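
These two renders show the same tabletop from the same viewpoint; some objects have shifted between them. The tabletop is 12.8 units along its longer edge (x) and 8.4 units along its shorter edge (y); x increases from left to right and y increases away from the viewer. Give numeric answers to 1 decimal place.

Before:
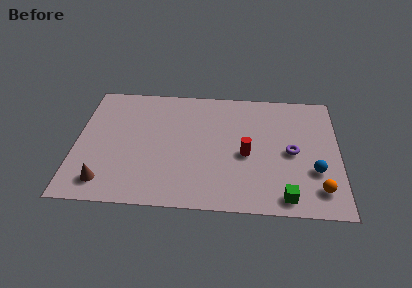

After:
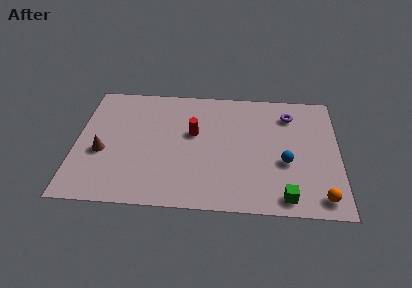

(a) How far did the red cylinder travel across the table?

2.9

The red cylinder was near (8.3, 3.7) before and (5.7, 5.0) after, so it travelled √(2.6² + 1.3²) ≈ 2.9 units.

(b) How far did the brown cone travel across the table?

2.0

The brown cone moved from about (1.5, 1.4) to (1.3, 3.4), a distance of √(0.2² + 2.0²) ≈ 2.0.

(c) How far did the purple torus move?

2.6

From (10.5, 4.0) to (10.4, 6.6), the purple torus covered √(0.1² + 2.6²) ≈ 2.6 units.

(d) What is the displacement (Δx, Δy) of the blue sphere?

(-1.4, 0.5)

The blue sphere started near (11.6, 2.8) and ended near (10.2, 3.3).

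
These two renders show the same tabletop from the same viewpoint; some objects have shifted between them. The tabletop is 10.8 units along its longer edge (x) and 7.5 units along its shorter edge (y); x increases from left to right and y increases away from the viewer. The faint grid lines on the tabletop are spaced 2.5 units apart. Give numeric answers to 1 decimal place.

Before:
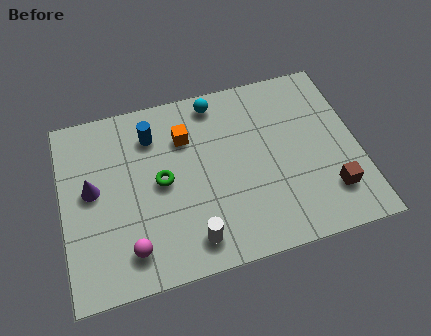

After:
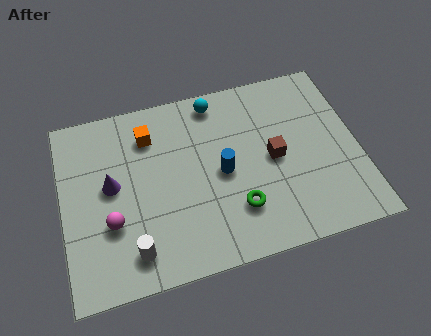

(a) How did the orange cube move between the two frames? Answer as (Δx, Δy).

(-1.3, 0.4)

From the two frames, the orange cube sits at roughly (4.6, 5.4) before and (3.3, 5.8) after.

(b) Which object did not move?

the cyan sphere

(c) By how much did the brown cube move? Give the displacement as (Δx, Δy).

(-1.9, 1.9)

The brown cube was at about (9.6, 1.8) and moved to about (7.7, 3.7).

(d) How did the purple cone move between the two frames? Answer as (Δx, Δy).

(0.7, 0.0)

From the two frames, the purple cone sits at roughly (1.1, 4.1) before and (1.8, 4.1) after.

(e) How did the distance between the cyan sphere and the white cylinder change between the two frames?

+0.7

The distance was about 5.6 in the first image and 6.3 in the second, so they moved 0.7 units further apart.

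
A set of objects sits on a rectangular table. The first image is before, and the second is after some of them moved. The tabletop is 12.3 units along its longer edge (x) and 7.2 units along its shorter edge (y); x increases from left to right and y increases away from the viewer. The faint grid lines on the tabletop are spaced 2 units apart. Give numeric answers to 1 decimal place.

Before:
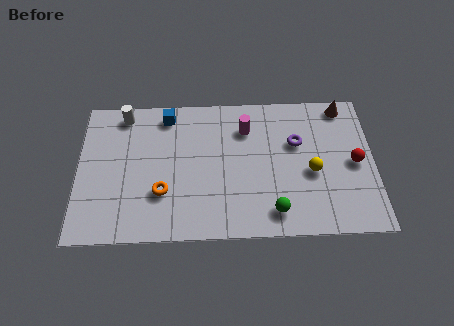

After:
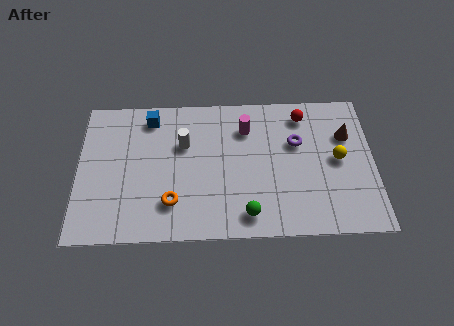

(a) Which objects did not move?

the magenta cylinder and the purple torus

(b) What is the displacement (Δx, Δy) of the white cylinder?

(2.5, -1.6)

The white cylinder started near (1.9, 6.3) and ended near (4.4, 4.7).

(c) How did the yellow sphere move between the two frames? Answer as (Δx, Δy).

(1.1, 0.6)

From the two frames, the yellow sphere sits at roughly (9.7, 3.1) before and (10.8, 3.7) after.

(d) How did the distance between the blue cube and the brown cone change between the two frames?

+0.9

They were about 7.4 units apart before and 8.3 after — 0.9 units further apart.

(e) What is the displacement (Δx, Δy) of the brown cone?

(0.1, -1.5)

From the two frames, the brown cone sits at roughly (11.1, 6.4) before and (11.2, 4.9) after.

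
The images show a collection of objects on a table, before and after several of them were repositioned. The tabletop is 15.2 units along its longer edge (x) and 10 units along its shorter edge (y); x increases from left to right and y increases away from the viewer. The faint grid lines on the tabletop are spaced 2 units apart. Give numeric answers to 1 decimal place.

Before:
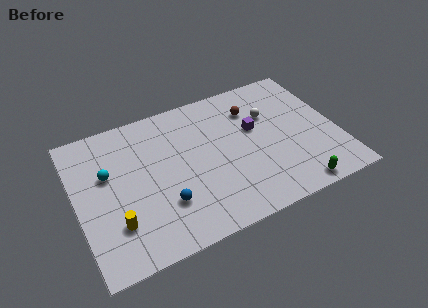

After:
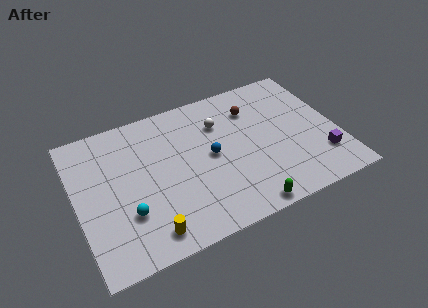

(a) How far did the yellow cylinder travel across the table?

2.1

The yellow cylinder was near (2.0, 2.7) before and (3.7, 1.4) after, so it travelled √(1.7² + 1.3²) ≈ 2.1 units.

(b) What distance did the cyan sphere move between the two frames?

3.2

From (1.9, 6.2) to (2.7, 3.1), the cyan sphere covered √(0.8² + 3.1²) ≈ 3.2 units.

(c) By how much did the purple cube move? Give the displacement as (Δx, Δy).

(3.5, -3.5)

The purple cube started near (10.5, 6.0) and ended near (14.0, 2.5).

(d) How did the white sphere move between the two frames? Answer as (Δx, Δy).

(-2.9, 0.5)

The white sphere was at about (11.5, 6.7) and moved to about (8.6, 7.2).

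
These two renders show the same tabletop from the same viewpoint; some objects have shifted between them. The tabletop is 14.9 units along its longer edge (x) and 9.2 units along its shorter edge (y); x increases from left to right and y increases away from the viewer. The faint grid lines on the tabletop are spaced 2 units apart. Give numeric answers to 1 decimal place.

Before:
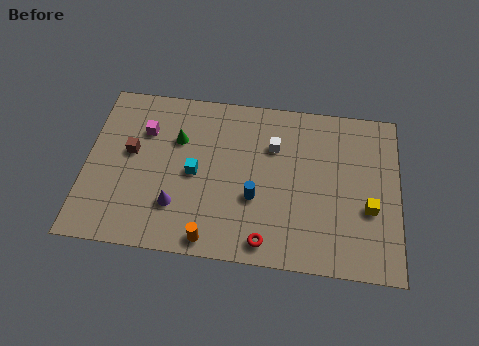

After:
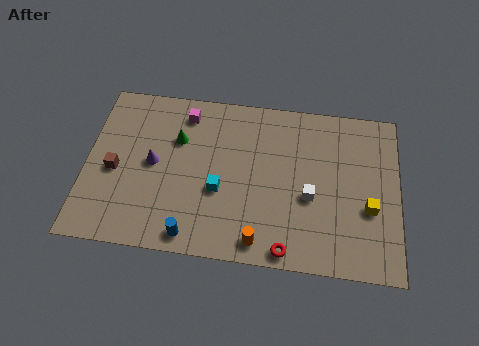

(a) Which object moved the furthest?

the blue cylinder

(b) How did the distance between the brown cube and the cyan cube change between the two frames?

+1.8

Before: roughly 3.2 units apart; after: 5.0. That's 1.8 units further apart.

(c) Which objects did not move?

the yellow cube and the green cone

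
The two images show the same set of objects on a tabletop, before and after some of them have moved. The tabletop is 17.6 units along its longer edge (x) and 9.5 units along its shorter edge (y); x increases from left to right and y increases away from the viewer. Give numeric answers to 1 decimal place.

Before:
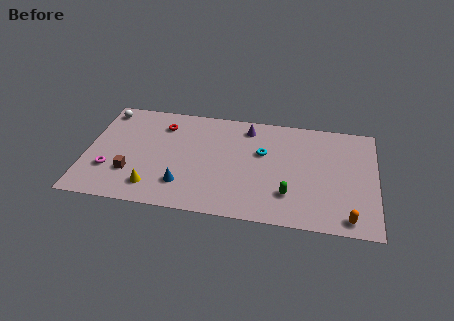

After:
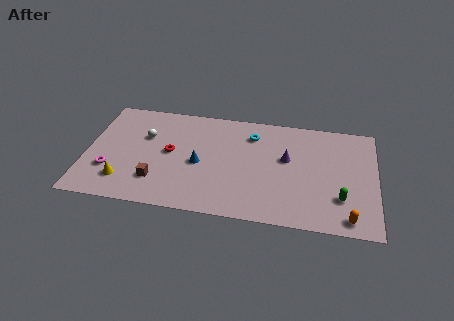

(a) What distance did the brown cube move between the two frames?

1.6

The brown cube was near (2.8, 2.8) before and (4.4, 2.4) after, so it travelled √(1.6² + 0.4²) ≈ 1.6 units.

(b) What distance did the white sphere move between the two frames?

3.3

The white sphere was near (0.9, 8.2) before and (3.5, 6.2) after, so it travelled √(2.6² + 2.0²) ≈ 3.3 units.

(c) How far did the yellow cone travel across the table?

1.8

The yellow cone was near (4.2, 1.8) before and (2.4, 2.1) after, so it travelled √(1.8² + 0.3²) ≈ 1.8 units.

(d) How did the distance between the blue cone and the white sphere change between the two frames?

-3.9

They were about 7.8 units apart before and 3.9 after — 3.9 units closer together.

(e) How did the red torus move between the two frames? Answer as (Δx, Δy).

(0.6, -2.4)

The red torus started near (4.5, 7.4) and ended near (5.1, 5.0).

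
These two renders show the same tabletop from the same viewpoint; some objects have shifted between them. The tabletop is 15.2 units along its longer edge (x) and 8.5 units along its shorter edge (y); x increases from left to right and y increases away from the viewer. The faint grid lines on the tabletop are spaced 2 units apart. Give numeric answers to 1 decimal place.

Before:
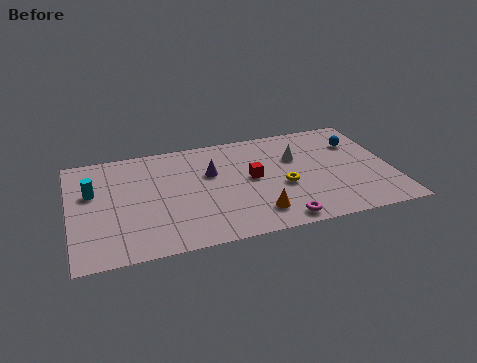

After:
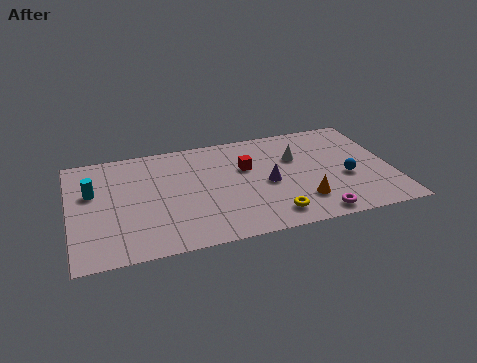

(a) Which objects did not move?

the cyan cylinder and the white cone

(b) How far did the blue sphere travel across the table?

2.8

The blue sphere moved from about (13.8, 6.1) to (13.0, 3.4), a distance of √(0.8² + 2.7²) ≈ 2.8.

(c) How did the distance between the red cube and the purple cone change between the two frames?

-0.4

Before: roughly 2.1 units apart; after: 1.7. That's 0.4 units closer together.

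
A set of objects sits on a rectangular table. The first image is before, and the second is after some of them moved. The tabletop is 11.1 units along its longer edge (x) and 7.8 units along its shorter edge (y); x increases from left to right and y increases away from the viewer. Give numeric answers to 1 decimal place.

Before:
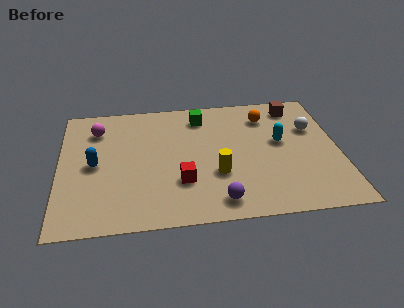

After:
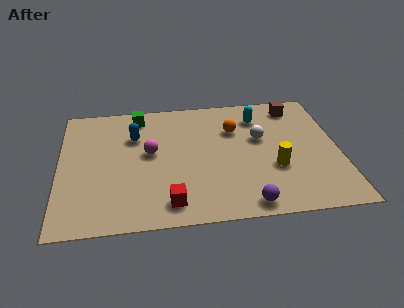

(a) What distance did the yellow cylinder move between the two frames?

2.3

From (6.2, 2.7) to (8.5, 2.8), the yellow cylinder covered √(2.3² + 0.1²) ≈ 2.3 units.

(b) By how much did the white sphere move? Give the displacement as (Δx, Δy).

(-2.1, -0.4)

From the two frames, the white sphere sits at roughly (10.1, 5.1) before and (8.0, 4.7) after.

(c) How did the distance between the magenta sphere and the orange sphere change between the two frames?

-3.2

They were about 6.8 units apart before and 3.6 after — 3.2 units closer together.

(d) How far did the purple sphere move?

1.1

From (6.2, 1.1) to (7.3, 0.8), the purple sphere covered √(1.1² + 0.3²) ≈ 1.1 units.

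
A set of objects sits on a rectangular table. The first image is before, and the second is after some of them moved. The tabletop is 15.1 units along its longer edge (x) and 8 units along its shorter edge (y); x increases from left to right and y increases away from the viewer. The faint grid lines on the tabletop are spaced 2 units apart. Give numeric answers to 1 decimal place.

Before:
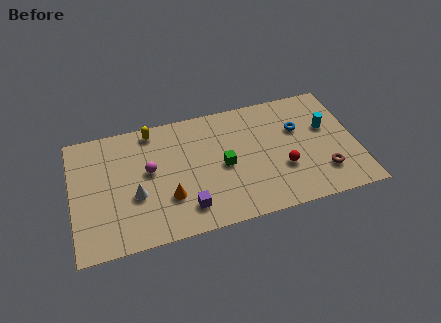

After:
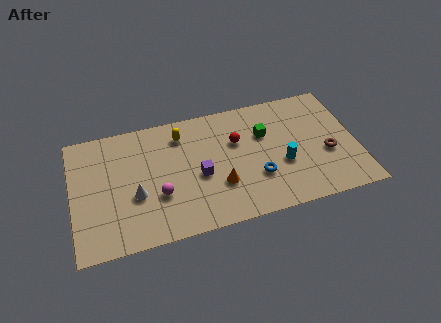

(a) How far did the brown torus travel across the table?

1.2

From (13.2, 2.0) to (13.5, 3.2), the brown torus covered √(0.3² + 1.2²) ≈ 1.2 units.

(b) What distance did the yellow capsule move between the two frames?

1.7

The yellow capsule was near (4.4, 7.1) before and (5.9, 6.4) after, so it travelled √(1.5² + 0.7²) ≈ 1.7 units.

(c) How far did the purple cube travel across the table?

2.1

The purple cube moved from about (5.9, 1.6) to (6.7, 3.5), a distance of √(0.8² + 1.9²) ≈ 2.1.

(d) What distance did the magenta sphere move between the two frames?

1.7

From (4.1, 4.5) to (4.5, 2.8), the magenta sphere covered √(0.4² + 1.7²) ≈ 1.7 units.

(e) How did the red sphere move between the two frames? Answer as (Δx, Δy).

(-2.3, 2.4)

The red sphere started near (11.1, 2.8) and ended near (8.8, 5.2).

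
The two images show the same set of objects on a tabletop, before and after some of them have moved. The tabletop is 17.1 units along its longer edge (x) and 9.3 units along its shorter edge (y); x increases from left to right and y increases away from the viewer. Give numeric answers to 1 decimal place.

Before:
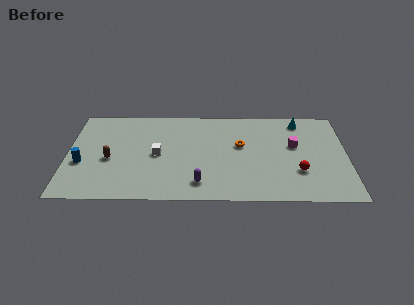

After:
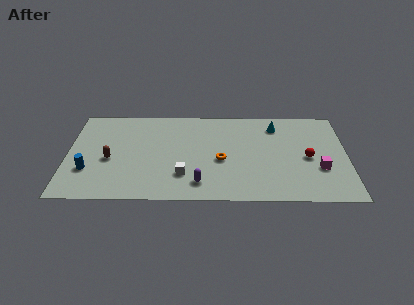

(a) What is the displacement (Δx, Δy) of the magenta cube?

(1.5, -2.3)

From the two frames, the magenta cube sits at roughly (13.9, 5.5) before and (15.4, 3.2) after.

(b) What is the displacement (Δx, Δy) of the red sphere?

(0.6, 1.4)

The red sphere was at about (14.1, 2.9) and moved to about (14.7, 4.3).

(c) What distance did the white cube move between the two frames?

2.6

The white cube was near (5.5, 4.5) before and (7.1, 2.5) after, so it travelled √(1.6² + 2.0²) ≈ 2.6 units.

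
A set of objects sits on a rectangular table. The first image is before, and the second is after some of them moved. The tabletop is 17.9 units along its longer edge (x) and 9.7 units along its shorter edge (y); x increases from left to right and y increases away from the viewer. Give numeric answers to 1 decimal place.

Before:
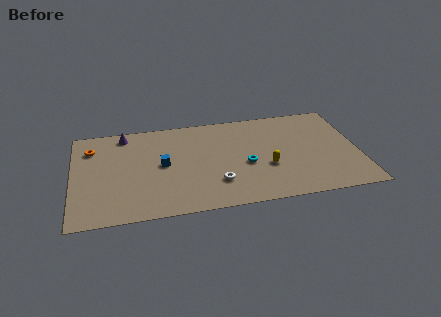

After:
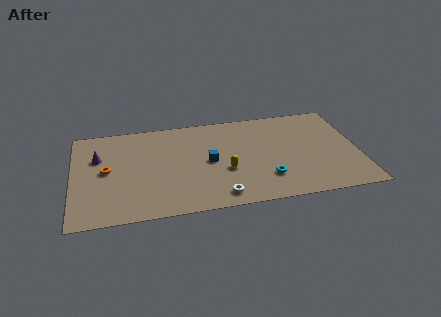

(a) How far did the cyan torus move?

2.0

The cyan torus was near (10.8, 4.1) before and (12.0, 2.5) after, so it travelled √(1.2² + 1.6²) ≈ 2.0 units.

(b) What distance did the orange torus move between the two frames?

2.6

From (1.2, 7.4) to (2.1, 5.0), the orange torus covered √(0.9² + 2.4²) ≈ 2.6 units.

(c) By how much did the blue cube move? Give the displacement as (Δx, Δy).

(2.9, -0.2)

The blue cube started near (5.6, 5.0) and ended near (8.5, 4.8).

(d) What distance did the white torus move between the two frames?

1.3

The white torus moved from about (8.9, 2.6) to (9.0, 1.3), a distance of √(0.1² + 1.3²) ≈ 1.3.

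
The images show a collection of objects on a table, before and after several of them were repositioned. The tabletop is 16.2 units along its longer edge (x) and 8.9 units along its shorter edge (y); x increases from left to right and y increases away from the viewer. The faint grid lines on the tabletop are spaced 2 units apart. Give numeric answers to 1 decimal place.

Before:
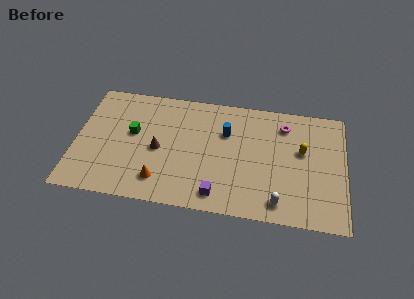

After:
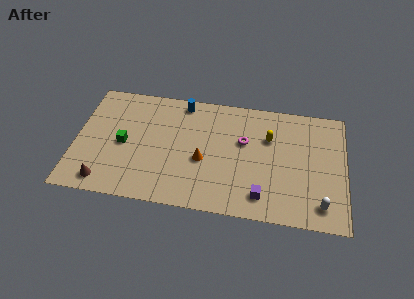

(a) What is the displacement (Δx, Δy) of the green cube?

(-0.5, -0.9)

The green cube was at about (3.4, 5.1) and moved to about (2.9, 4.2).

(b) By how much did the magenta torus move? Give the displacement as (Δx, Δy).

(-2.4, -1.6)

From the two frames, the magenta torus sits at roughly (12.5, 7.1) before and (10.1, 5.5) after.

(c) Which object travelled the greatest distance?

the brown cone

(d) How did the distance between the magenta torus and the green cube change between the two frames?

-2.0

They were about 9.3 units apart before and 7.3 after — 2.0 units closer together.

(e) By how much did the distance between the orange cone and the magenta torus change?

-6.0

They were about 9.0 units apart before and 3.0 after — 6.0 units closer together.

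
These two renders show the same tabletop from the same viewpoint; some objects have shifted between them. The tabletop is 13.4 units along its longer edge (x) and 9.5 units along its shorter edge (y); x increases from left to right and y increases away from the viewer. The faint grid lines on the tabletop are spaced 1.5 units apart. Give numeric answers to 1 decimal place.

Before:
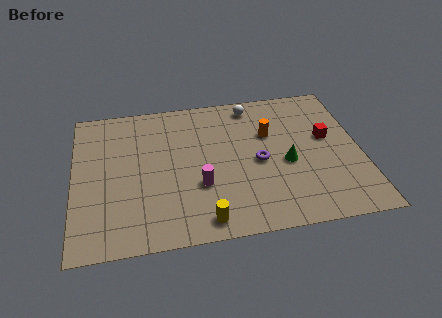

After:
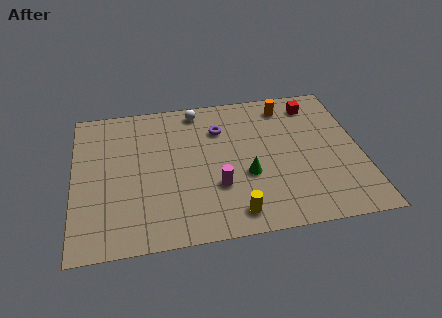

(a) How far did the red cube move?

2.5

The red cube was near (11.9, 5.5) before and (11.4, 7.9) after, so it travelled √(0.5² + 2.4²) ≈ 2.5 units.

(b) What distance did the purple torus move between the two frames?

3.0

The purple torus was near (8.6, 4.4) before and (6.9, 6.9) after, so it travelled √(1.7² + 2.5²) ≈ 3.0 units.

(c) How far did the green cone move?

2.0

The green cone was near (9.9, 4.1) before and (8.0, 3.6) after, so it travelled √(1.9² + 0.5²) ≈ 2.0 units.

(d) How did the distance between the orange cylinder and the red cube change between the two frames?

-1.5

The distance was about 2.8 in the first image and 1.3 in the second, so they moved 1.5 units closer together.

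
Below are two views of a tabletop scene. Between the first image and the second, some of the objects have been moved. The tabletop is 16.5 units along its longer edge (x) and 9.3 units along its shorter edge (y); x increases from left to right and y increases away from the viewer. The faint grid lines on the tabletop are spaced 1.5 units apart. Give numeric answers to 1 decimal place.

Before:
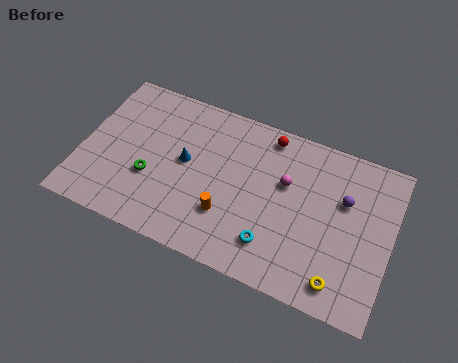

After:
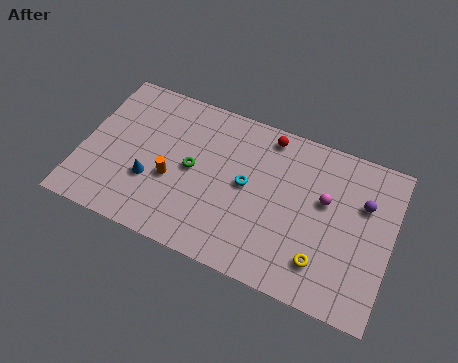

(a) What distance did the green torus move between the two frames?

2.5

From (3.8, 3.4) to (5.9, 4.7), the green torus covered √(2.1² + 1.3²) ≈ 2.5 units.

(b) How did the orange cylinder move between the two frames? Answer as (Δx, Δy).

(-3.1, 0.9)

The orange cylinder started near (8.0, 2.8) and ended near (4.9, 3.7).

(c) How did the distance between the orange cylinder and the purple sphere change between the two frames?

+3.6

They were about 6.7 units apart before and 10.3 after — 3.6 units further apart.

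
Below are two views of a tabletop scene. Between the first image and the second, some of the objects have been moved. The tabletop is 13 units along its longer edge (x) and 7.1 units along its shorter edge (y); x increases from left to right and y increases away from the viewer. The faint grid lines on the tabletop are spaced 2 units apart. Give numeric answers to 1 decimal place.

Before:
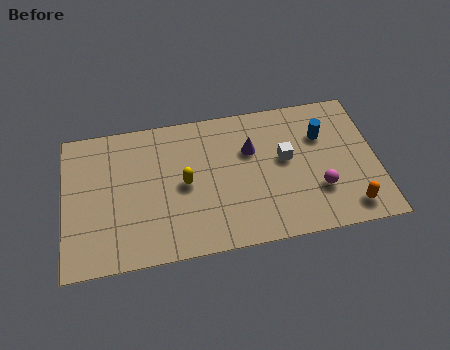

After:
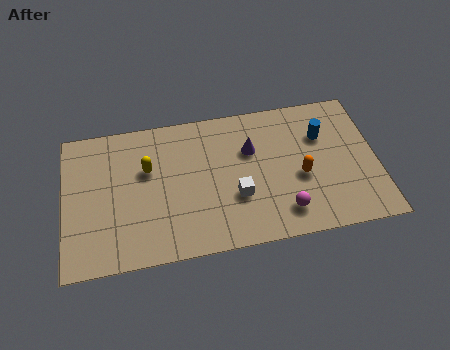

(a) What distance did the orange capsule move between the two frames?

2.7

From (11.7, 1.1) to (9.8, 3.0), the orange capsule covered √(1.9² + 1.9²) ≈ 2.7 units.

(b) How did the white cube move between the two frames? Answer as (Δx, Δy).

(-2.1, -1.5)

The white cube was at about (9.2, 4.0) and moved to about (7.1, 2.5).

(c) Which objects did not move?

the blue cylinder and the purple cone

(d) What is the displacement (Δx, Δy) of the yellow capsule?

(-1.5, 1.0)

The yellow capsule started near (5.0, 3.5) and ended near (3.5, 4.5).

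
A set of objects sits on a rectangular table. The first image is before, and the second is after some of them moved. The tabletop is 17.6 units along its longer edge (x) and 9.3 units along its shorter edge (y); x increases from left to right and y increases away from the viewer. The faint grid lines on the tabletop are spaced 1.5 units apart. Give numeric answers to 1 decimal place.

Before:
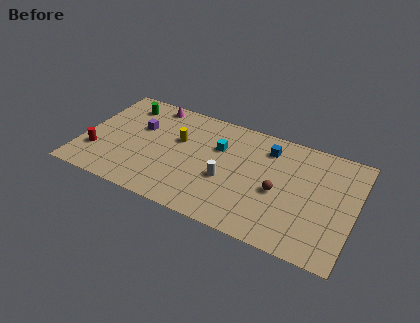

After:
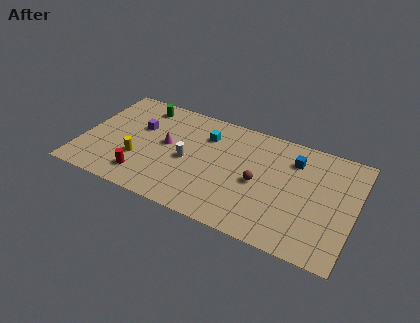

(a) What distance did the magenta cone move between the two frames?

3.5

From (4.0, 8.3) to (5.4, 5.1), the magenta cone covered √(1.4² + 3.2²) ≈ 3.5 units.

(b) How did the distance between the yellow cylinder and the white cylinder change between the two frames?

-0.7

They were about 4.0 units apart before and 3.3 after — 0.7 units closer together.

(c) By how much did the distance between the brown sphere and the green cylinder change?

-2.2

Before: roughly 11.1 units apart; after: 8.9. That's 2.2 units closer together.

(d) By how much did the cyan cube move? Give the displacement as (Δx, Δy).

(-0.9, 0.7)

From the two frames, the cyan cube sits at roughly (8.7, 6.2) before and (7.8, 6.9) after.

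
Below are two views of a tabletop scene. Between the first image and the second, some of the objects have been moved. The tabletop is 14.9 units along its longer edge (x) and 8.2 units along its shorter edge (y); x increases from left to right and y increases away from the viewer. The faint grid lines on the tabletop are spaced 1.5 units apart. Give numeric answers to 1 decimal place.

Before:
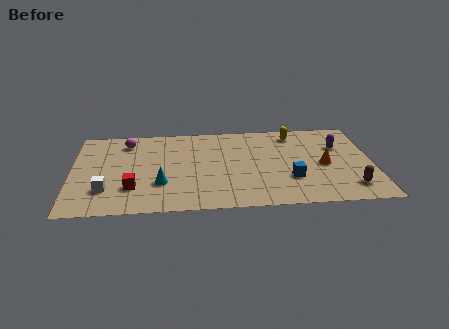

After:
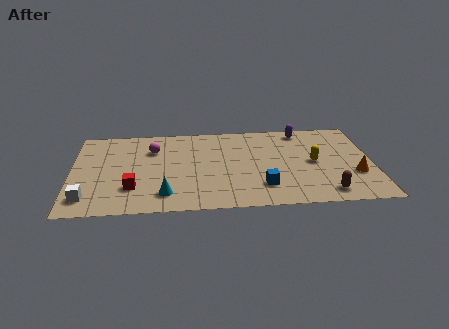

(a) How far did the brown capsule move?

1.3

The brown capsule moved from about (13.7, 1.6) to (12.5, 1.2), a distance of √(1.2² + 0.4²) ≈ 1.3.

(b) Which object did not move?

the red cube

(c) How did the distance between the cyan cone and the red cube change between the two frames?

+0.3

The distance was about 1.4 in the first image and 1.7 in the second, so they moved 0.3 units further apart.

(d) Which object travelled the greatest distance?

the yellow capsule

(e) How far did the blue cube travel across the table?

1.5

The blue cube moved from about (10.8, 2.6) to (9.4, 2.0), a distance of √(1.4² + 0.6²) ≈ 1.5.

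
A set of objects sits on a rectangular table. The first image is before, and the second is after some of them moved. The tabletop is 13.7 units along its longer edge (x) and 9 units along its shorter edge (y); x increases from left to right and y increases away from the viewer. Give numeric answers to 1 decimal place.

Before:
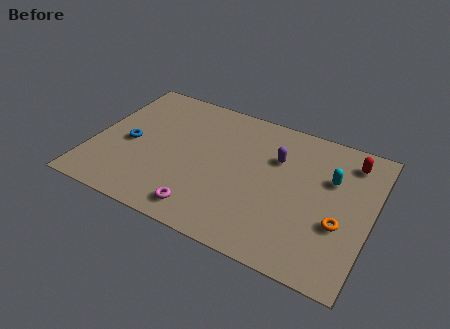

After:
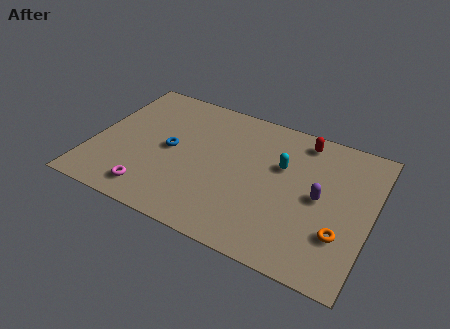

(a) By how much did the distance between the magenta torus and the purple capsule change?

+2.8

Before: roughly 5.7 units apart; after: 8.5. That's 2.8 units further apart.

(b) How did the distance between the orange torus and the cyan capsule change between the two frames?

+1.7

Before: roughly 2.7 units apart; after: 4.4. That's 1.7 units further apart.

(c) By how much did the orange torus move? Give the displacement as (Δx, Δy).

(0.1, -0.6)

The orange torus was at about (12.3, 3.3) and moved to about (12.4, 2.7).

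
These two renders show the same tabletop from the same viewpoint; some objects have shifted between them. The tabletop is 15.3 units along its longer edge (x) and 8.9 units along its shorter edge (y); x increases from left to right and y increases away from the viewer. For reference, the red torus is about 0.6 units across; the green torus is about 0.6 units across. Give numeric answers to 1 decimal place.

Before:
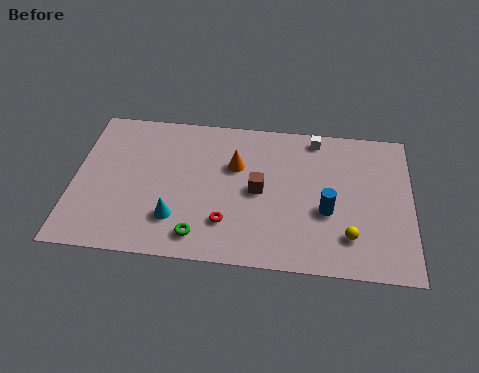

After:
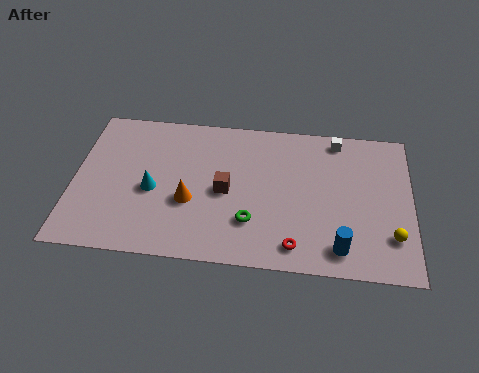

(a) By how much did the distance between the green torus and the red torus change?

+0.8

They were about 1.5 units apart before and 2.3 after — 0.8 units further apart.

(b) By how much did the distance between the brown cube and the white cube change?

+1.9

The distance was about 4.3 in the first image and 6.2 in the second, so they moved 1.9 units further apart.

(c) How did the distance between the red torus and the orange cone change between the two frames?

+1.7

They were about 3.5 units apart before and 5.2 after — 1.7 units further apart.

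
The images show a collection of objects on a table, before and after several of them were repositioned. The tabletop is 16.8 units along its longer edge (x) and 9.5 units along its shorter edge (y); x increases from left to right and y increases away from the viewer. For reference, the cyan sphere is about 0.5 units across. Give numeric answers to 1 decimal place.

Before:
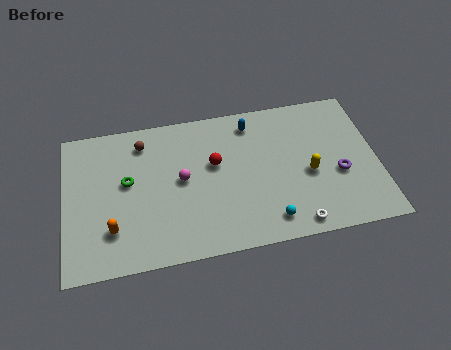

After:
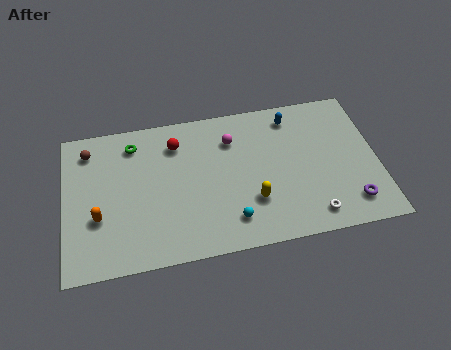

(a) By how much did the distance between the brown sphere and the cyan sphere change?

+0.4

The distance was about 9.1 in the first image and 9.5 in the second, so they moved 0.4 units further apart.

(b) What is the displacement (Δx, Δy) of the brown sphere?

(-2.9, 0.0)

From the two frames, the brown sphere sits at roughly (4.3, 7.8) before and (1.4, 7.8) after.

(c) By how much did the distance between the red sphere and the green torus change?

-2.4

They were about 4.7 units apart before and 2.3 after — 2.4 units closer together.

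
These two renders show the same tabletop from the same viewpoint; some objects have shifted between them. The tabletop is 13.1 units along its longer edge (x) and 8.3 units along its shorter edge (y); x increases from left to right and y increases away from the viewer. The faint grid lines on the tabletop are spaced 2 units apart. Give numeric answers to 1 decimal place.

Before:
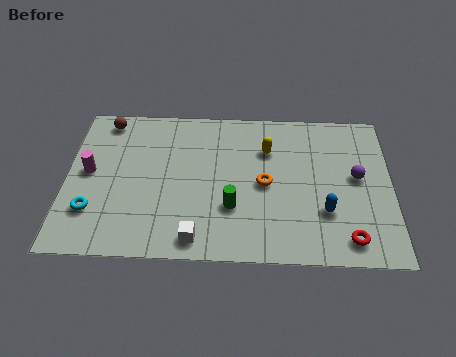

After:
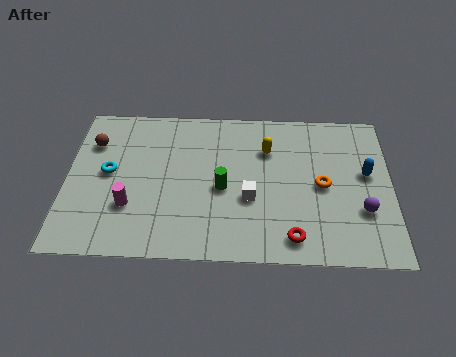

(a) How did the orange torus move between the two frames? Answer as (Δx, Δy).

(2.3, 0.0)

The orange torus started near (8.0, 4.0) and ended near (10.3, 4.0).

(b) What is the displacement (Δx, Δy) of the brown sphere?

(-0.5, -1.3)

The brown sphere was at about (1.5, 7.3) and moved to about (1.0, 6.0).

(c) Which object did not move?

the yellow capsule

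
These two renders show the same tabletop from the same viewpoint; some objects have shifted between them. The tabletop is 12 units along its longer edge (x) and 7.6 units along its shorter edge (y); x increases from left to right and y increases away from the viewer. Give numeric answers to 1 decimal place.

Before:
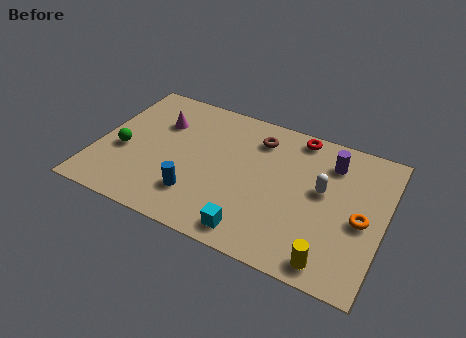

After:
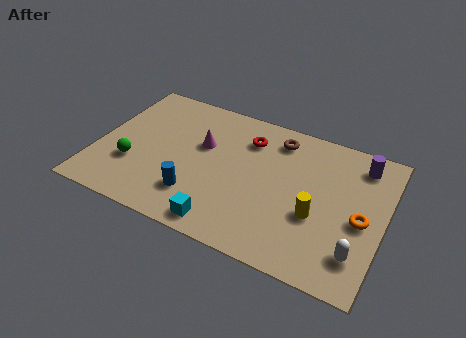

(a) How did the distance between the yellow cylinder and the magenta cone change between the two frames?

-3.6

Before: roughly 8.9 units apart; after: 5.3. That's 3.6 units closer together.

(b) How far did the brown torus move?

0.9

The brown torus moved from about (6.5, 6.0) to (7.3, 6.3), a distance of √(0.8² + 0.3²) ≈ 0.9.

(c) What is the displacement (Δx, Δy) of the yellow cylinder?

(-0.8, 2.0)

From the two frames, the yellow cylinder sits at roughly (10.1, 0.9) before and (9.3, 2.9) after.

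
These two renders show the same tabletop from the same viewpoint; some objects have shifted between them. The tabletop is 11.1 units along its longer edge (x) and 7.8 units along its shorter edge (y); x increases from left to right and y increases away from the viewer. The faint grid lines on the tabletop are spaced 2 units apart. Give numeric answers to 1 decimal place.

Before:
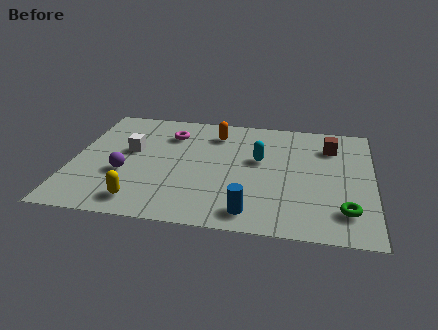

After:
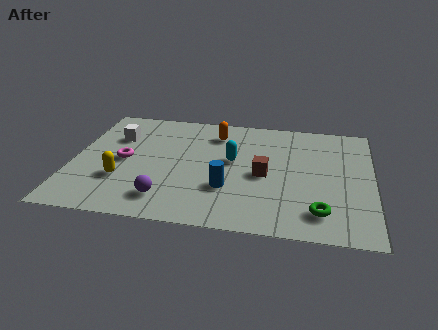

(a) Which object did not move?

the orange capsule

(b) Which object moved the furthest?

the brown cube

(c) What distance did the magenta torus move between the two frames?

2.6

From (3.5, 5.9) to (1.9, 3.8), the magenta torus covered √(1.6² + 2.1²) ≈ 2.6 units.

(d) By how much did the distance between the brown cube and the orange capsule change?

-1.1

The distance was about 4.3 in the first image and 3.2 in the second, so they moved 1.1 units closer together.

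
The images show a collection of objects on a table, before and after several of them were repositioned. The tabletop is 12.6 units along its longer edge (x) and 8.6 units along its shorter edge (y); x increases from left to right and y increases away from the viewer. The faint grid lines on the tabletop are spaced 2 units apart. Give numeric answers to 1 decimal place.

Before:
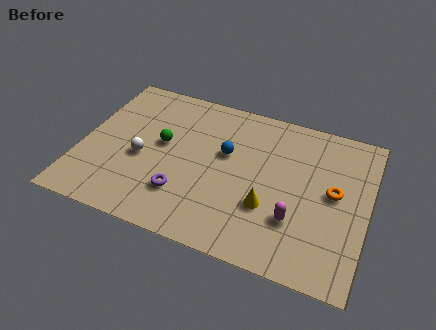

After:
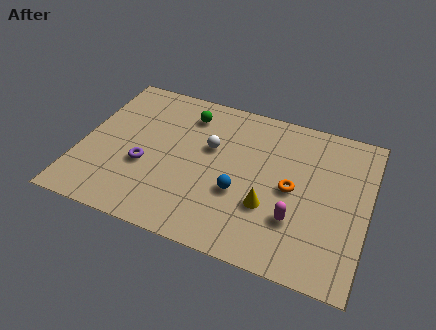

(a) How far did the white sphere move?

3.3

The white sphere moved from about (2.7, 3.7) to (5.6, 5.3), a distance of √(2.9² + 1.6²) ≈ 3.3.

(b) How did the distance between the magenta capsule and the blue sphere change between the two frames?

-1.6

Before: roughly 4.2 units apart; after: 2.6. That's 1.6 units closer together.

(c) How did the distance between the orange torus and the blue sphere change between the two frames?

-2.4

They were about 4.8 units apart before and 2.4 after — 2.4 units closer together.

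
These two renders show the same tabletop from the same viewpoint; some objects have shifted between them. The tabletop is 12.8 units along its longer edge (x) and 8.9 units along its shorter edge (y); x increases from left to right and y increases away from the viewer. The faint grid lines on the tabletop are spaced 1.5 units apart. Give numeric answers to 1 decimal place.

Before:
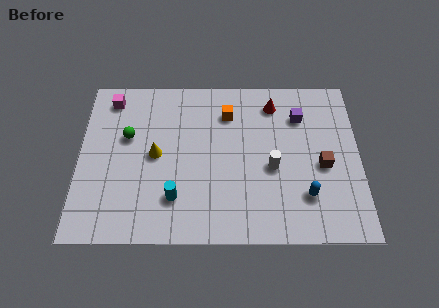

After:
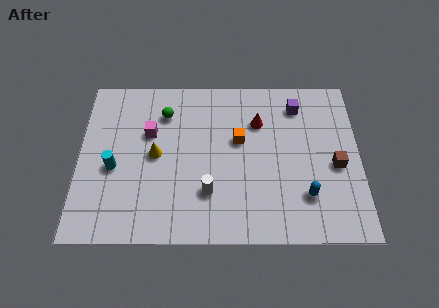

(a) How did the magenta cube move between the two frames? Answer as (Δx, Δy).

(1.8, -1.9)

From the two frames, the magenta cube sits at roughly (1.4, 7.6) before and (3.2, 5.7) after.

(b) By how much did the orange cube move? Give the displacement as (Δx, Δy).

(0.5, -1.5)

The orange cube was at about (6.8, 6.8) and moved to about (7.3, 5.3).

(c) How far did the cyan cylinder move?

3.2

The cyan cylinder moved from about (4.4, 2.2) to (1.6, 3.8), a distance of √(2.8² + 1.6²) ≈ 3.2.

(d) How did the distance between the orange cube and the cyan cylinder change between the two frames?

+0.7

The distance was about 5.2 in the first image and 5.9 in the second, so they moved 0.7 units further apart.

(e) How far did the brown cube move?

0.6

The brown cube moved from about (11.1, 3.9) to (11.7, 3.9), a distance of √(0.6² + 0.0²) ≈ 0.6.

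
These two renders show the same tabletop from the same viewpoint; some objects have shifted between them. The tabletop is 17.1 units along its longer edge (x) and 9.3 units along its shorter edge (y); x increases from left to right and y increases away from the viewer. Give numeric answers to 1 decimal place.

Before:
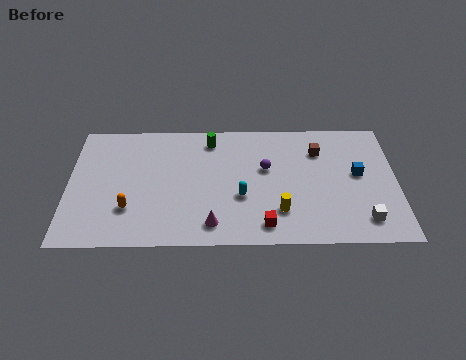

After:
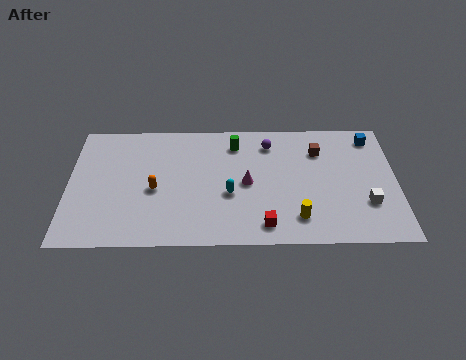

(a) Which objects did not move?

the brown cube and the red cube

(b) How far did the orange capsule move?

1.9

The orange capsule moved from about (3.2, 2.7) to (4.5, 4.1), a distance of √(1.3² + 1.4²) ≈ 1.9.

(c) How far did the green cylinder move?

1.3

The green cylinder was near (7.4, 7.8) before and (8.7, 7.5) after, so it travelled √(1.3² + 0.3²) ≈ 1.3 units.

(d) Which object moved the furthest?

the magenta cone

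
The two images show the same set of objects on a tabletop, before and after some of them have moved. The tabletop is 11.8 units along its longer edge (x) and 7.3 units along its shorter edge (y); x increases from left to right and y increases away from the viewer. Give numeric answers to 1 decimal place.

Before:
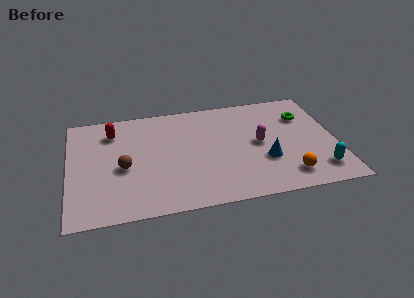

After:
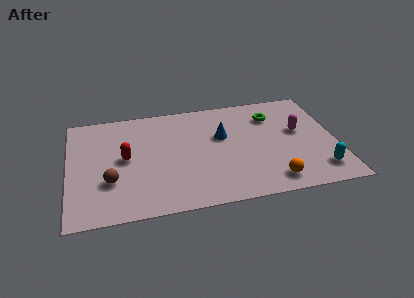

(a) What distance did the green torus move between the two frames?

1.4

The green torus was near (10.5, 5.2) before and (9.1, 5.5) after, so it travelled √(1.4² + 0.3²) ≈ 1.4 units.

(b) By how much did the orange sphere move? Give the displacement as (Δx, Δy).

(-0.7, -0.2)

From the two frames, the orange sphere sits at roughly (9.5, 1.3) before and (8.8, 1.1) after.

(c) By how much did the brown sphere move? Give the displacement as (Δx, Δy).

(-0.6, -0.8)

From the two frames, the brown sphere sits at roughly (2.4, 3.2) before and (1.8, 2.4) after.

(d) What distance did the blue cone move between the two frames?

2.7

The blue cone moved from about (8.6, 2.5) to (6.8, 4.5), a distance of √(1.8² + 2.0²) ≈ 2.7.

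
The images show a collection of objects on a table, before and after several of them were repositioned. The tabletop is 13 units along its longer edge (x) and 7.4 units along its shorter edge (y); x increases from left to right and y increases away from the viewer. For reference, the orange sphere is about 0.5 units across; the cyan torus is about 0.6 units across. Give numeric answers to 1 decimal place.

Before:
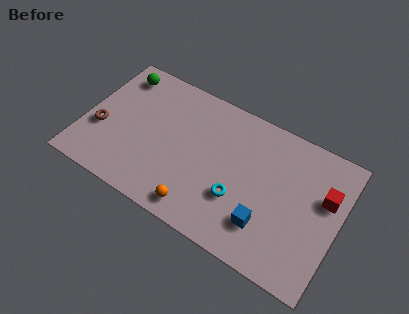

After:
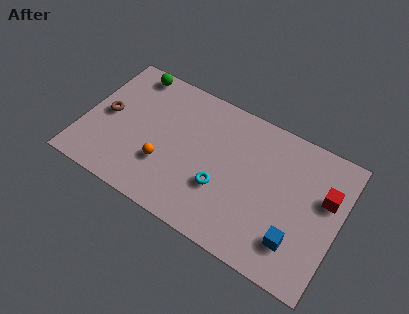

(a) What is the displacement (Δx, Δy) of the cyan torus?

(-0.9, 0.1)

From the two frames, the cyan torus sits at roughly (8.1, 2.5) before and (7.2, 2.6) after.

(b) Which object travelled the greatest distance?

the orange sphere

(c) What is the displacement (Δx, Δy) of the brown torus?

(0.2, 0.9)

From the two frames, the brown torus sits at roughly (0.9, 2.8) before and (1.1, 3.7) after.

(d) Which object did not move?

the red cube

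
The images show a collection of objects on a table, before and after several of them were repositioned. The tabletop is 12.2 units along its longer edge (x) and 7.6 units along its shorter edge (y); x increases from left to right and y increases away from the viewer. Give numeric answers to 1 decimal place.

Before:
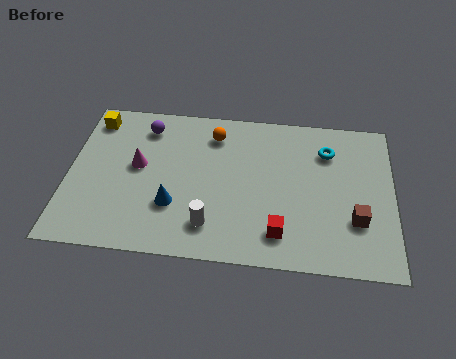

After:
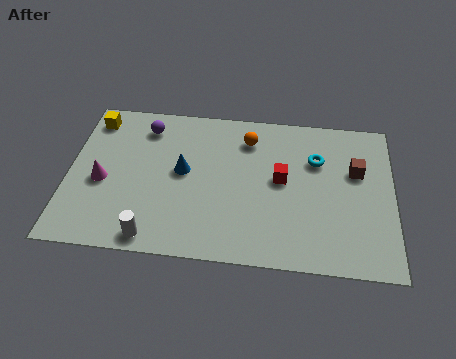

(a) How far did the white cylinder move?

2.2

From (5.4, 1.6) to (3.3, 0.8), the white cylinder covered √(2.1² + 0.8²) ≈ 2.2 units.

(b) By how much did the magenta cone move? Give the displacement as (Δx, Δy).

(-1.3, -0.9)

From the two frames, the magenta cone sits at roughly (2.6, 4.2) before and (1.3, 3.3) after.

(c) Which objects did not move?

the purple sphere and the yellow cube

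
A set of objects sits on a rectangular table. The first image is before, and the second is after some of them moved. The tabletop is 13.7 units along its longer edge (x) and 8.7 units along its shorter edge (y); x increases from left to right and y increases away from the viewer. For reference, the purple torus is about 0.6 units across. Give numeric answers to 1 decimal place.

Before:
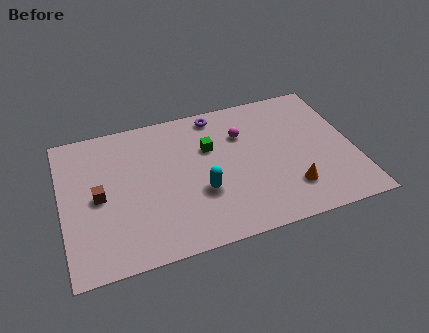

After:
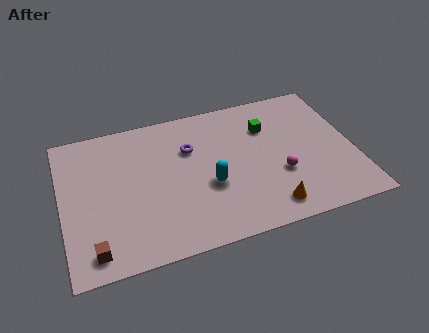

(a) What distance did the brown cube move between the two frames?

3.0

The brown cube was near (1.7, 4.2) before and (1.3, 1.2) after, so it travelled √(0.4² + 3.0²) ≈ 3.0 units.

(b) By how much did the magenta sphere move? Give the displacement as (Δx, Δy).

(1.5, -3.0)

The magenta sphere was at about (8.6, 6.1) and moved to about (10.1, 3.1).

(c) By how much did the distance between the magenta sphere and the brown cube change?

+1.8

They were about 7.2 units apart before and 9.0 after — 1.8 units further apart.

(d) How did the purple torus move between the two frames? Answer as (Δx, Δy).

(-1.4, -1.8)

From the two frames, the purple torus sits at roughly (7.5, 7.7) before and (6.1, 5.9) after.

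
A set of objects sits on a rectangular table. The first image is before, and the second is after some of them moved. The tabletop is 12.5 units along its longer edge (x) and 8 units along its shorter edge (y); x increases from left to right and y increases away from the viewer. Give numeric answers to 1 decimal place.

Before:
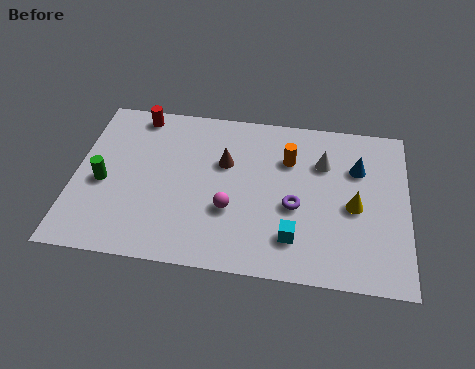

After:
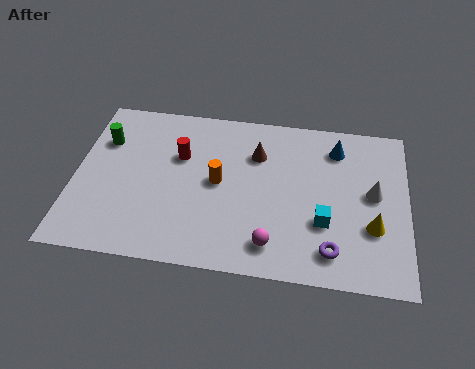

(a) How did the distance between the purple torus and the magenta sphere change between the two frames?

-0.3

The distance was about 2.5 in the first image and 2.2 in the second, so they moved 0.3 units closer together.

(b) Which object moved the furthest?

the orange cylinder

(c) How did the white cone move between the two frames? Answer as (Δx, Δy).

(1.9, -1.3)

The white cone was at about (9.3, 5.6) and moved to about (11.2, 4.3).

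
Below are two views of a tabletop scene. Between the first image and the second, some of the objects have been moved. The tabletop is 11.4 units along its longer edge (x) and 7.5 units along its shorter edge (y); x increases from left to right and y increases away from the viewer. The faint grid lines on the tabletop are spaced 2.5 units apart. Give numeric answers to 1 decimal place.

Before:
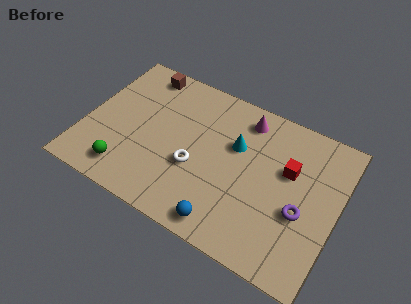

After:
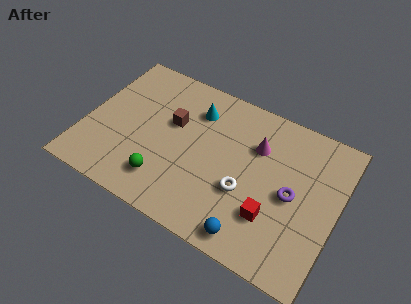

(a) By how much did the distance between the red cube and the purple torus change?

-0.3

The distance was about 1.9 in the first image and 1.6 in the second, so they moved 0.3 units closer together.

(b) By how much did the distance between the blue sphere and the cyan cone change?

+1.9

Before: roughly 3.9 units apart; after: 5.8. That's 1.9 units further apart.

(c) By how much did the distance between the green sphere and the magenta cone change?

-1.7

Before: roughly 6.9 units apart; after: 5.2. That's 1.7 units closer together.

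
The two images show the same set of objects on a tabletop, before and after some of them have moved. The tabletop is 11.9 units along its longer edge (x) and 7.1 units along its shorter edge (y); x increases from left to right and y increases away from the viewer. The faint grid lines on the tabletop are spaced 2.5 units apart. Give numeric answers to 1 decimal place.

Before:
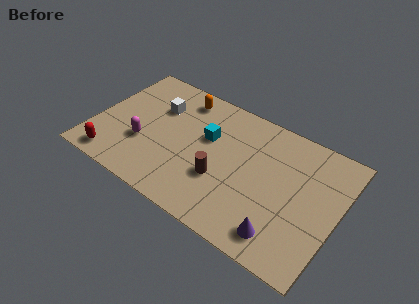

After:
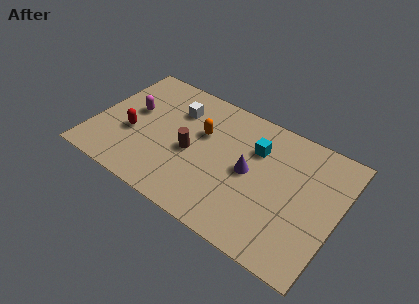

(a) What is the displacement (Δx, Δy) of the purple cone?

(-2.0, 2.4)

The purple cone was at about (9.6, 1.2) and moved to about (7.6, 3.6).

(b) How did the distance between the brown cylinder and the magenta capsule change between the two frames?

-0.7

Before: roughly 3.9 units apart; after: 3.2. That's 0.7 units closer together.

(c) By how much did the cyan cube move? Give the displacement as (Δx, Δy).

(2.3, 0.6)

The cyan cube was at about (5.4, 4.4) and moved to about (7.7, 5.0).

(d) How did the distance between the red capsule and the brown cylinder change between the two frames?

-2.4

Before: roughly 5.3 units apart; after: 2.9. That's 2.4 units closer together.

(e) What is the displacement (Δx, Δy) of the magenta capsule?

(-0.8, 1.6)

The magenta capsule was at about (2.5, 2.5) and moved to about (1.7, 4.1).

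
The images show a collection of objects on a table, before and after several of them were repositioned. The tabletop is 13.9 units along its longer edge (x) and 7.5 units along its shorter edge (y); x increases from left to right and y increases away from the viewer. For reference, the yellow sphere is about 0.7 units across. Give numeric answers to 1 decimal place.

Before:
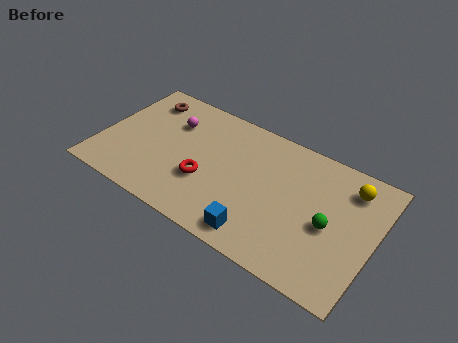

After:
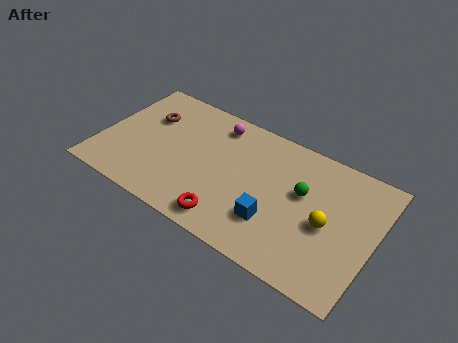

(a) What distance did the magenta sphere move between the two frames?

2.4

The magenta sphere was near (3.3, 5.3) before and (5.5, 6.3) after, so it travelled √(2.2² + 1.0²) ≈ 2.4 units.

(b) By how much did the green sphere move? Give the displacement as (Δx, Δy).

(-1.5, 1.1)

The green sphere started near (11.7, 3.4) and ended near (10.2, 4.5).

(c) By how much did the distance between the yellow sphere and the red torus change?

-2.5

They were about 7.6 units apart before and 5.1 after — 2.5 units closer together.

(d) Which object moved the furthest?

the yellow sphere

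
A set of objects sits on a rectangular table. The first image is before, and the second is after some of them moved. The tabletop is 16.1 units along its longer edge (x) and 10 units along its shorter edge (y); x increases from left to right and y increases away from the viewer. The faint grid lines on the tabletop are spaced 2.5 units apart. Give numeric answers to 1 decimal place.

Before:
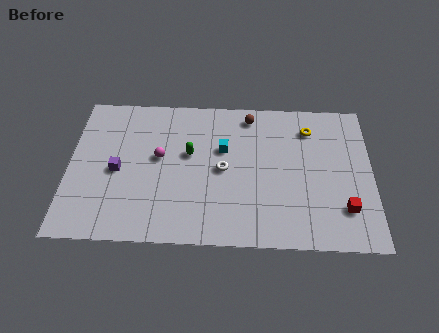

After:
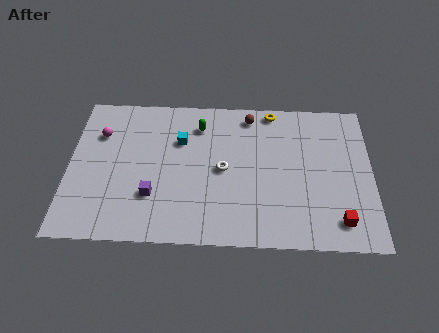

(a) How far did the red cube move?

0.9

From (14.6, 2.5) to (14.3, 1.7), the red cube covered √(0.3² + 0.8²) ≈ 0.9 units.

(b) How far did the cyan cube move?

2.4

From (8.2, 6.3) to (5.9, 6.8), the cyan cube covered √(2.3² + 0.5²) ≈ 2.4 units.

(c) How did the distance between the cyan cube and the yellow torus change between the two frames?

+0.5

They were about 4.9 units apart before and 5.4 after — 0.5 units further apart.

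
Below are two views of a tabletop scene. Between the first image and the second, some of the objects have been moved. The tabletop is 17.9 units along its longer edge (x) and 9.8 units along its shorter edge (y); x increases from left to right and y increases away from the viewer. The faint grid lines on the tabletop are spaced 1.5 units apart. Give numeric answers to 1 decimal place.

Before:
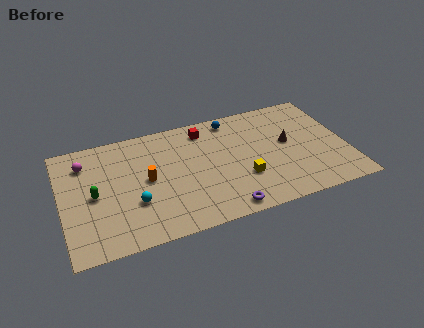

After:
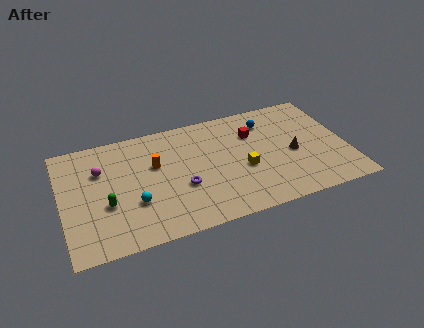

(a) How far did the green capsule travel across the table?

1.2

The green capsule moved from about (2.0, 4.7) to (2.7, 3.7), a distance of √(0.7² + 1.0²) ≈ 1.2.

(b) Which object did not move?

the cyan sphere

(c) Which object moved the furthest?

the purple torus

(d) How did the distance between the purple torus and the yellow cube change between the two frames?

+1.3

The distance was about 2.6 in the first image and 3.9 in the second, so they moved 1.3 units further apart.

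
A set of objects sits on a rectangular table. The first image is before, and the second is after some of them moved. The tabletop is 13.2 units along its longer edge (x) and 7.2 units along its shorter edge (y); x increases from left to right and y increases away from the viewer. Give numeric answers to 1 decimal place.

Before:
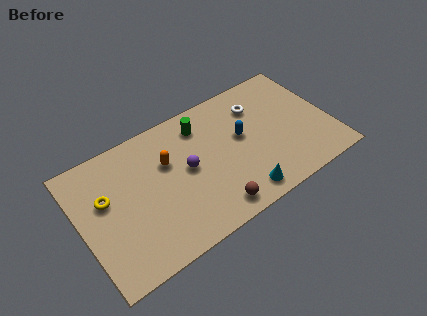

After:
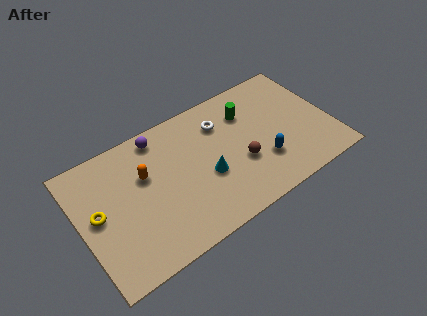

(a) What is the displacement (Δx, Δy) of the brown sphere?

(1.8, 1.7)

The brown sphere started near (6.5, 1.0) and ended near (8.3, 2.7).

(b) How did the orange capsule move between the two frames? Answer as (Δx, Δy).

(-1.2, -0.1)

The orange capsule was at about (4.7, 4.7) and moved to about (3.5, 4.6).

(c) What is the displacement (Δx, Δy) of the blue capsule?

(0.8, -1.9)

From the two frames, the blue capsule sits at roughly (8.6, 4.1) before and (9.4, 2.2) after.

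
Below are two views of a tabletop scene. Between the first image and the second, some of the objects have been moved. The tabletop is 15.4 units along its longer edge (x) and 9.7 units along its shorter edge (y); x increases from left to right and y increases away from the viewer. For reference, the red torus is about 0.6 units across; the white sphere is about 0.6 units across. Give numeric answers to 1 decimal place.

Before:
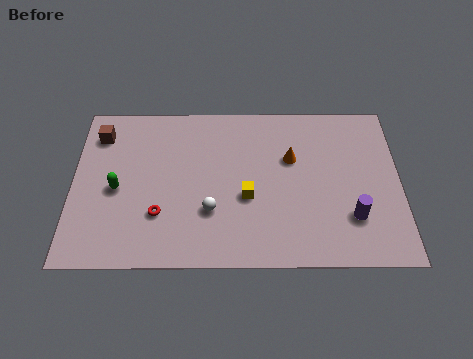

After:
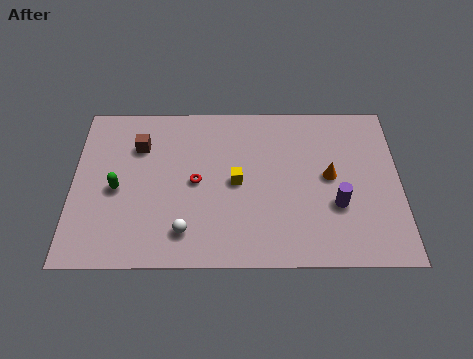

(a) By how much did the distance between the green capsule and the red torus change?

+1.2

They were about 2.5 units apart before and 3.7 after — 1.2 units further apart.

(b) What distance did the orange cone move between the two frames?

2.1

The orange cone was near (10.3, 6.2) before and (12.1, 5.1) after, so it travelled √(1.8² + 1.1²) ≈ 2.1 units.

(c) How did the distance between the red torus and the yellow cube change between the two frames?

-2.3

The distance was about 4.2 in the first image and 1.9 in the second, so they moved 2.3 units closer together.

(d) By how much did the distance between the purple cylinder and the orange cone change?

-2.8

The distance was about 4.5 in the first image and 1.7 in the second, so they moved 2.8 units closer together.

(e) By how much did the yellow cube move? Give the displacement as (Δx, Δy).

(-0.5, 0.9)

The yellow cube started near (8.2, 3.9) and ended near (7.7, 4.8).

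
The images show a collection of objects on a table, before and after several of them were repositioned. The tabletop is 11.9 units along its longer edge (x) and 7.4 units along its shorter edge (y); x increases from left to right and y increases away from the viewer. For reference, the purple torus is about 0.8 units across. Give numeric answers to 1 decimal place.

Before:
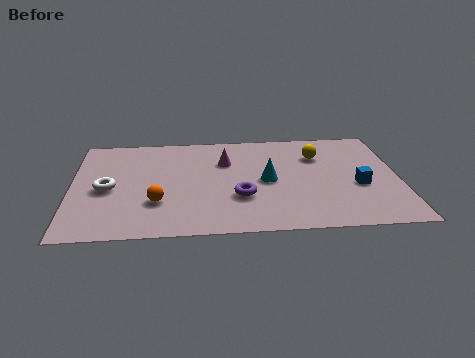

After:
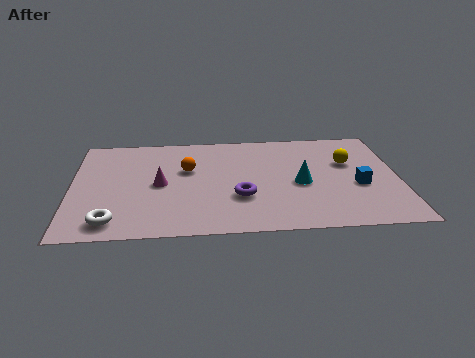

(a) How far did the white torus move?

2.3

The white torus moved from about (1.3, 3.4) to (1.5, 1.1), a distance of √(0.2² + 2.3²) ≈ 2.3.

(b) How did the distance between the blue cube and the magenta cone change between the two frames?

+2.0

They were about 5.2 units apart before and 7.2 after — 2.0 units further apart.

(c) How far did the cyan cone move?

1.2

The cyan cone moved from about (7.1, 3.6) to (8.3, 3.3), a distance of √(1.2² + 0.3²) ≈ 1.2.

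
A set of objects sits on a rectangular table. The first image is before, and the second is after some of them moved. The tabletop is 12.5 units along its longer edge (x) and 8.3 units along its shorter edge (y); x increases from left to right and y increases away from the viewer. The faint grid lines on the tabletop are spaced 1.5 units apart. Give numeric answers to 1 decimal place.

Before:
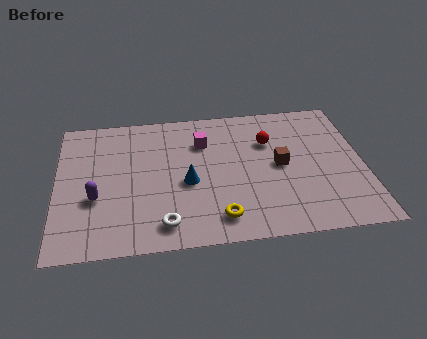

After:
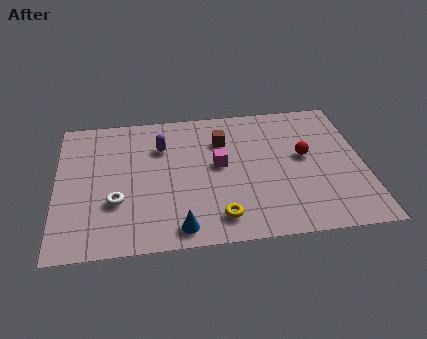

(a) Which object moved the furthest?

the purple capsule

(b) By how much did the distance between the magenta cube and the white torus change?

-0.5

They were about 5.0 units apart before and 4.5 after — 0.5 units closer together.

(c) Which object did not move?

the yellow torus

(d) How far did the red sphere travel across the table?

1.8

From (8.7, 5.7) to (10.1, 4.6), the red sphere covered √(1.4² + 1.1²) ≈ 1.8 units.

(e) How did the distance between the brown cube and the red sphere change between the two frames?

+2.0

Before: roughly 1.6 units apart; after: 3.6. That's 2.0 units further apart.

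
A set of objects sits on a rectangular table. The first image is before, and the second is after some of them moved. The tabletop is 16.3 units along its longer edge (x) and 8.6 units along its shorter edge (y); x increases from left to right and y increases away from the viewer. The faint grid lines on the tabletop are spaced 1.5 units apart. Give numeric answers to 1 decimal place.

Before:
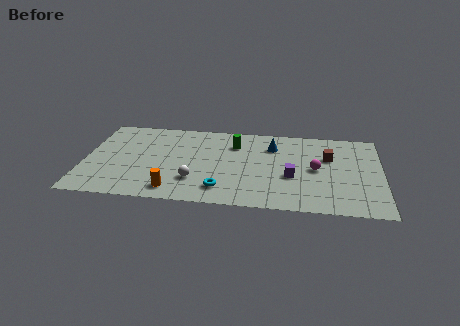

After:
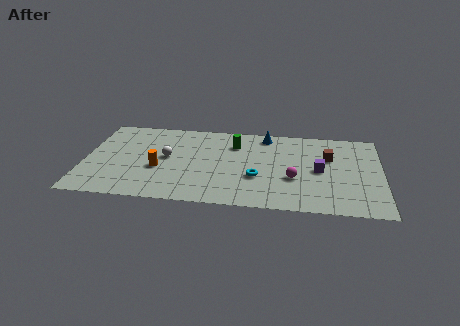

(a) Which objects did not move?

the green cylinder and the brown cube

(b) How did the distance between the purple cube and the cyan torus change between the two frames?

-0.6

Before: roughly 4.2 units apart; after: 3.6. That's 0.6 units closer together.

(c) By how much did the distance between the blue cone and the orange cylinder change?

-0.3

The distance was about 7.4 in the first image and 7.1 in the second, so they moved 0.3 units closer together.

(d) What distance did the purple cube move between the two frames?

1.7

From (11.4, 3.4) to (12.9, 4.2), the purple cube covered √(1.5² + 0.8²) ≈ 1.7 units.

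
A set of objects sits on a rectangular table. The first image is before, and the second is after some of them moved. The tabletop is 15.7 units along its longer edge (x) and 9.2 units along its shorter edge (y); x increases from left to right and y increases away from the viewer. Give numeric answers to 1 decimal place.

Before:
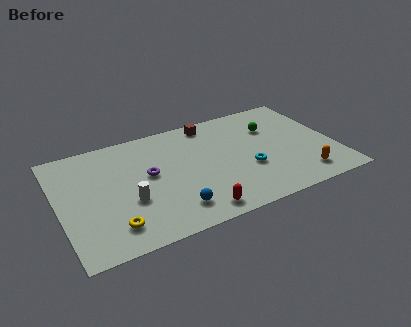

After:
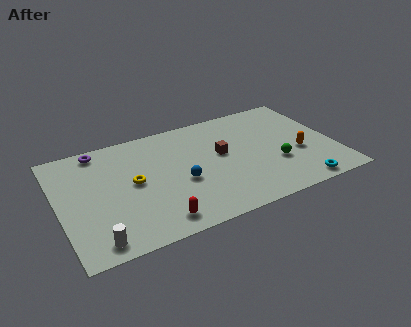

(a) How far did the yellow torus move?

3.4

The yellow torus was near (2.7, 1.8) before and (4.2, 4.8) after, so it travelled √(1.5² + 3.0²) ≈ 3.4 units.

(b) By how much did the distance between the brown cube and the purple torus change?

+2.4

The distance was about 4.9 in the first image and 7.3 in the second, so they moved 2.4 units further apart.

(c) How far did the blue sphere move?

2.1

From (6.1, 1.8) to (6.8, 3.8), the blue sphere covered √(0.7² + 2.0²) ≈ 2.1 units.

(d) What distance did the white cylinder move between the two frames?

3.1

The white cylinder was near (3.8, 3.4) before and (1.7, 1.1) after, so it travelled √(2.1² + 2.3²) ≈ 3.1 units.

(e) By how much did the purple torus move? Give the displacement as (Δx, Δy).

(-2.5, 3.1)

The purple torus started near (5.1, 5.1) and ended near (2.6, 8.2).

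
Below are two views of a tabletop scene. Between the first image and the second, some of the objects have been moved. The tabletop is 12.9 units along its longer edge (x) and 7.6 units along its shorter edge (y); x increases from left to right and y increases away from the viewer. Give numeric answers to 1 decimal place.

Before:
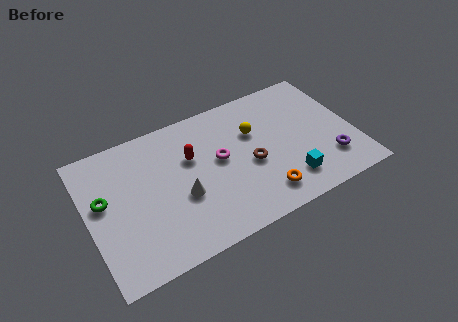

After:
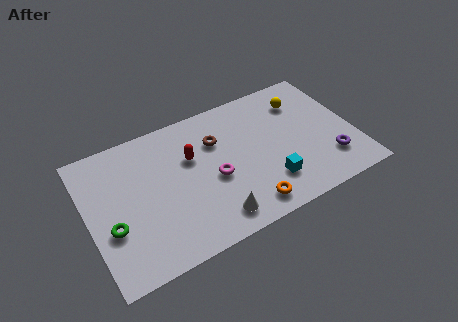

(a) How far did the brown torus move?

2.4

The brown torus moved from about (7.8, 3.3) to (6.4, 5.3), a distance of √(1.4² + 2.0²) ≈ 2.4.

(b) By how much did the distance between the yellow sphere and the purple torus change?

-0.5

They were about 4.5 units apart before and 4.0 after — 0.5 units closer together.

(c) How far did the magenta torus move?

1.0

The magenta torus moved from about (6.4, 4.2) to (6.0, 3.3), a distance of √(0.4² + 0.9²) ≈ 1.0.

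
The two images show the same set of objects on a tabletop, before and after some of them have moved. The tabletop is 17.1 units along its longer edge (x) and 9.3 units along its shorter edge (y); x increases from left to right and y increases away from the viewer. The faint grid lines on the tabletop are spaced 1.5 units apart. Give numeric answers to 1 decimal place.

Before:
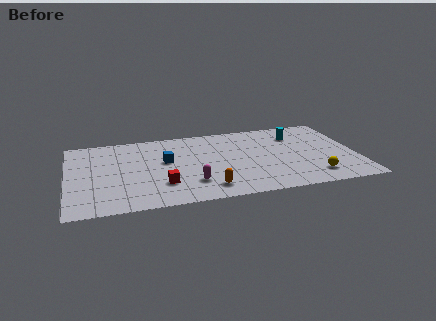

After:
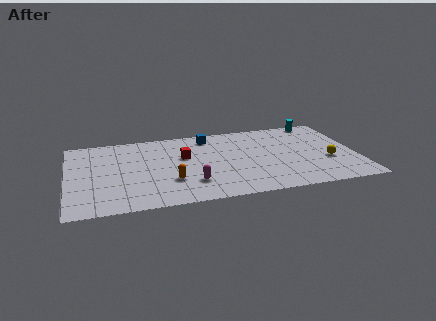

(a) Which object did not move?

the magenta capsule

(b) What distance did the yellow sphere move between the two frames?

2.0

The yellow sphere moved from about (14.4, 1.8) to (15.4, 3.5), a distance of √(1.0² + 1.7²) ≈ 2.0.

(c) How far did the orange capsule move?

2.5

The orange capsule was near (8.1, 1.6) before and (6.0, 2.9) after, so it travelled √(2.1² + 1.3²) ≈ 2.5 units.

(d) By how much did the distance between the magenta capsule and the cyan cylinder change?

+2.1

Before: roughly 8.0 units apart; after: 10.1. That's 2.1 units further apart.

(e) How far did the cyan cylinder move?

2.1

From (13.7, 7.0) to (15.2, 8.5), the cyan cylinder covered √(1.5² + 1.5²) ≈ 2.1 units.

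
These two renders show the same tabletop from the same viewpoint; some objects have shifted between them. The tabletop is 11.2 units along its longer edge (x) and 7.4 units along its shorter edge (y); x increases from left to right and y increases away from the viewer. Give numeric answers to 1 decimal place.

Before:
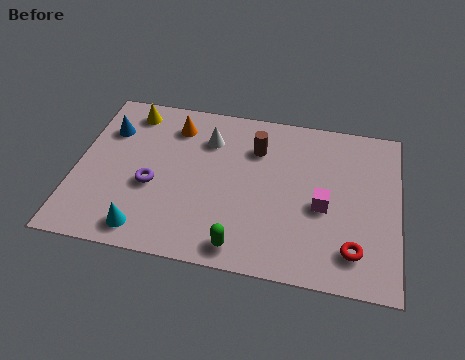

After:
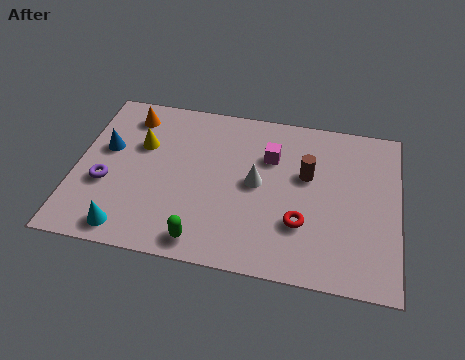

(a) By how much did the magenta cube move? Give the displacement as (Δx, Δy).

(-1.9, 1.9)

From the two frames, the magenta cube sits at roughly (8.6, 3.2) before and (6.7, 5.1) after.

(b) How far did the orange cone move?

1.6

From (3.3, 5.9) to (1.7, 6.1), the orange cone covered √(1.6² + 0.2²) ≈ 1.6 units.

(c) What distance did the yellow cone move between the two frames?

1.6

The yellow cone was near (1.7, 6.3) before and (2.2, 4.8) after, so it travelled √(0.5² + 1.5²) ≈ 1.6 units.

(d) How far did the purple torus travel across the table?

1.6

From (2.7, 3.0) to (1.1, 2.8), the purple torus covered √(1.6² + 0.2²) ≈ 1.6 units.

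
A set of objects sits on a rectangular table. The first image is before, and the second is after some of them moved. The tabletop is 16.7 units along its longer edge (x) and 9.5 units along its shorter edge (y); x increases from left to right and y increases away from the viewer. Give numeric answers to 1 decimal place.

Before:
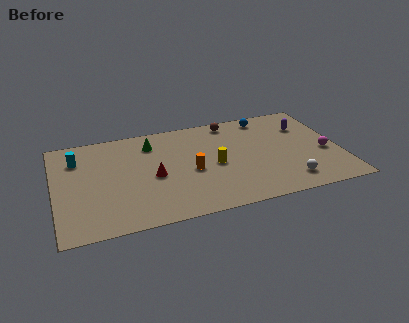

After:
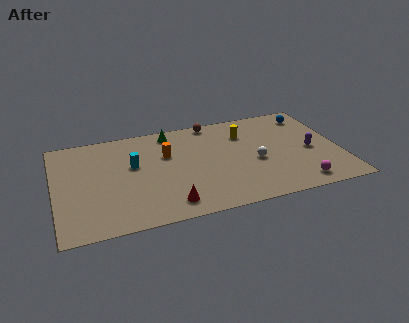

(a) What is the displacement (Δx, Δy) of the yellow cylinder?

(2.0, 2.6)

From the two frames, the yellow cylinder sits at roughly (9.3, 4.4) before and (11.3, 7.0) after.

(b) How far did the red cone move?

2.9

The red cone moved from about (5.7, 4.3) to (6.4, 1.5), a distance of √(0.7² + 2.8²) ≈ 2.9.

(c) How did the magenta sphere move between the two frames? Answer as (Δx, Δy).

(-1.8, -2.6)

The magenta sphere started near (15.8, 3.9) and ended near (14.0, 1.3).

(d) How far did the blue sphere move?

2.6

The blue sphere was near (12.7, 8.3) before and (15.3, 7.9) after, so it travelled √(2.6² + 0.4²) ≈ 2.6 units.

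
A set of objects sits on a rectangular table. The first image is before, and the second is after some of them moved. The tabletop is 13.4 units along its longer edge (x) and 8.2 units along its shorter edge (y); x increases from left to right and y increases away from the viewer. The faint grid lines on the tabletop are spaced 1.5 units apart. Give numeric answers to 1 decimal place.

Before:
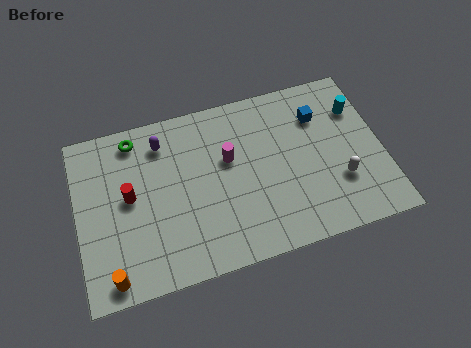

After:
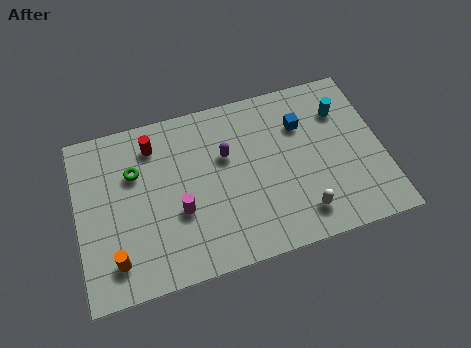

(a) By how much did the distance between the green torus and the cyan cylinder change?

-0.7

They were about 9.9 units apart before and 9.2 after — 0.7 units closer together.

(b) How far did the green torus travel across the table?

1.6

The green torus was near (2.7, 7.1) before and (2.6, 5.5) after, so it travelled √(0.1² + 1.6²) ≈ 1.6 units.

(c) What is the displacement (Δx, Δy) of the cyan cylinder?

(-0.7, 0.1)

The cyan cylinder was at about (12.5, 5.9) and moved to about (11.8, 6.0).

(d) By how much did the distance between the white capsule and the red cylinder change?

-1.3

They were about 9.3 units apart before and 8.0 after — 1.3 units closer together.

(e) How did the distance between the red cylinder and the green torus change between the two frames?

-1.3

Before: roughly 2.7 units apart; after: 1.4. That's 1.3 units closer together.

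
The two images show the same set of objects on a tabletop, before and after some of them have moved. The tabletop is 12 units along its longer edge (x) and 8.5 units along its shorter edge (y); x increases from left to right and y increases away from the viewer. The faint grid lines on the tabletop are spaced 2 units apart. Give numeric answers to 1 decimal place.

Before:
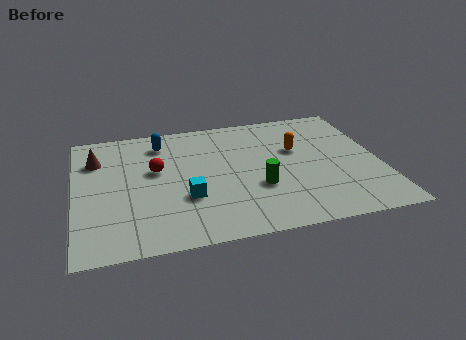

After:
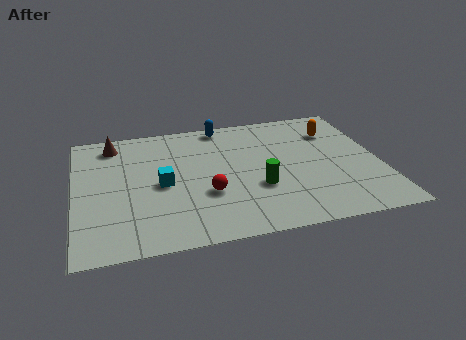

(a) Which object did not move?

the green cylinder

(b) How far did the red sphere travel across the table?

2.8

From (3.2, 5.0) to (5.1, 3.0), the red sphere covered √(1.9² + 2.0²) ≈ 2.8 units.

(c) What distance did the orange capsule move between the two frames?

1.9

The orange capsule moved from about (8.8, 5.3) to (10.4, 6.3), a distance of √(1.6² + 1.0²) ≈ 1.9.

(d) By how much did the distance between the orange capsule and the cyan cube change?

+2.3

They were about 5.1 units apart before and 7.4 after — 2.3 units further apart.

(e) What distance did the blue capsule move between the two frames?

2.6

From (3.5, 6.9) to (6.0, 7.7), the blue capsule covered √(2.5² + 0.8²) ≈ 2.6 units.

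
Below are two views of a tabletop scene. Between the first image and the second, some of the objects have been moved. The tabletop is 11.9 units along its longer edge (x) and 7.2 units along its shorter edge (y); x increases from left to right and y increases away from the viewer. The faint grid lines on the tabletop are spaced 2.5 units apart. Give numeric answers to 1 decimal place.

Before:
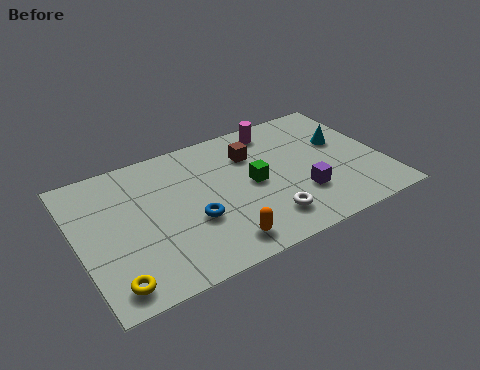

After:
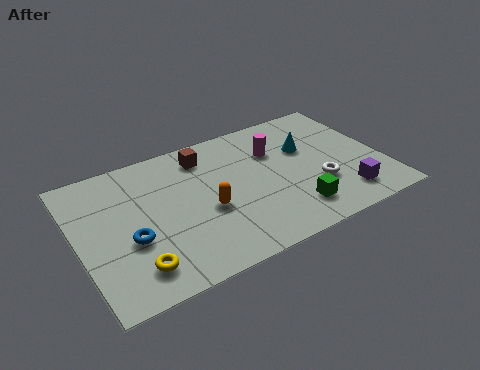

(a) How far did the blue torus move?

2.4

The blue torus was near (4.3, 2.7) before and (1.9, 2.8) after, so it travelled √(2.4² + 0.1²) ≈ 2.4 units.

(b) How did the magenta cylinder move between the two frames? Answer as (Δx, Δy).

(-0.2, -1.2)

The magenta cylinder started near (8.1, 6.2) and ended near (7.9, 5.0).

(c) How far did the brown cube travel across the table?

1.9

The brown cube was near (7.0, 5.2) before and (5.2, 5.9) after, so it travelled √(1.8² + 0.7²) ≈ 1.9 units.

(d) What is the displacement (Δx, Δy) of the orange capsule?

(-0.2, 1.9)

The orange capsule started near (5.1, 1.1) and ended near (4.9, 3.0).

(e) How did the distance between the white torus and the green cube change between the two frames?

-0.7

They were about 2.1 units apart before and 1.4 after — 0.7 units closer together.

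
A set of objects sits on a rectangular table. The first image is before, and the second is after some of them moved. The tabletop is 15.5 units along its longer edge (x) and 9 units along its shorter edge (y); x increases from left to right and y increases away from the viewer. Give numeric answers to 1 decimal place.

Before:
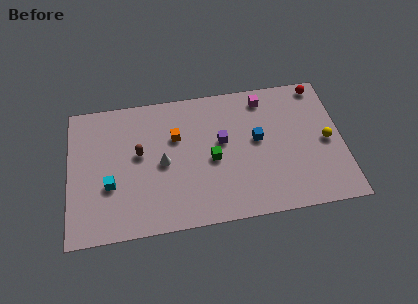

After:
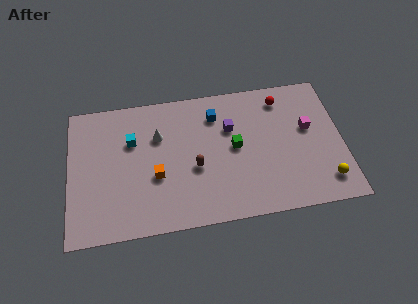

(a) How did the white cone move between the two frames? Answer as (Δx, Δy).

(-0.2, 1.8)

The white cone was at about (5.3, 4.3) and moved to about (5.1, 6.1).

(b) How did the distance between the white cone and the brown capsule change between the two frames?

+1.6

The distance was about 1.5 in the first image and 3.1 in the second, so they moved 1.6 units further apart.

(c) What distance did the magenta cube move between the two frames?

3.4

The magenta cube was near (11.2, 7.7) before and (13.6, 5.3) after, so it travelled √(2.4² + 2.4²) ≈ 3.4 units.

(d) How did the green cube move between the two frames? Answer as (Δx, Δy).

(1.3, 0.6)

The green cube was at about (8.1, 4.1) and moved to about (9.4, 4.7).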